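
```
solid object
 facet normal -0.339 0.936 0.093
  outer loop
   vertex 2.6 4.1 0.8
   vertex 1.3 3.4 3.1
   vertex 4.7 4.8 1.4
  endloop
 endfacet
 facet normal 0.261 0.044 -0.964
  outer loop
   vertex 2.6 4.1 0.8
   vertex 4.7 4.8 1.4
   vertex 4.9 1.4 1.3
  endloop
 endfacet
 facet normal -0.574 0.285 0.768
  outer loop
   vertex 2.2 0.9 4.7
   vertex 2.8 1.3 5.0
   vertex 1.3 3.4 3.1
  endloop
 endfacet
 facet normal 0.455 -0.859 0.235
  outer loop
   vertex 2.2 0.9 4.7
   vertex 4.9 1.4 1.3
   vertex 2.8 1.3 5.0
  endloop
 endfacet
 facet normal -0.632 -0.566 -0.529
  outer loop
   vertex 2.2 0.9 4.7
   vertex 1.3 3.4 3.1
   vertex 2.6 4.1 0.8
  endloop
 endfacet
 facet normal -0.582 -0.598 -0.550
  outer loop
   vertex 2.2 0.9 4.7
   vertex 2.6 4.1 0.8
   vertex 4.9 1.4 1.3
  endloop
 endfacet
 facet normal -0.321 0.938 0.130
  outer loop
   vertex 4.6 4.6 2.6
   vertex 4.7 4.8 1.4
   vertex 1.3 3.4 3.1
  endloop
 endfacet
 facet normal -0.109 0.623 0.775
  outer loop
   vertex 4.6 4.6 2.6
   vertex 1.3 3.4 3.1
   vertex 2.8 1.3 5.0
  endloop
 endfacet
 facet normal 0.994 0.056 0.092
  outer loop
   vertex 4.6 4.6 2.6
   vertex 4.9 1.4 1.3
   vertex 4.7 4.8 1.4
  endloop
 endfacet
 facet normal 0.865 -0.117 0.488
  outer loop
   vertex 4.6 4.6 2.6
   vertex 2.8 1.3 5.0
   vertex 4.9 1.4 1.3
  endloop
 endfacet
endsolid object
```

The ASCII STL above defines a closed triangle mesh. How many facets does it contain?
10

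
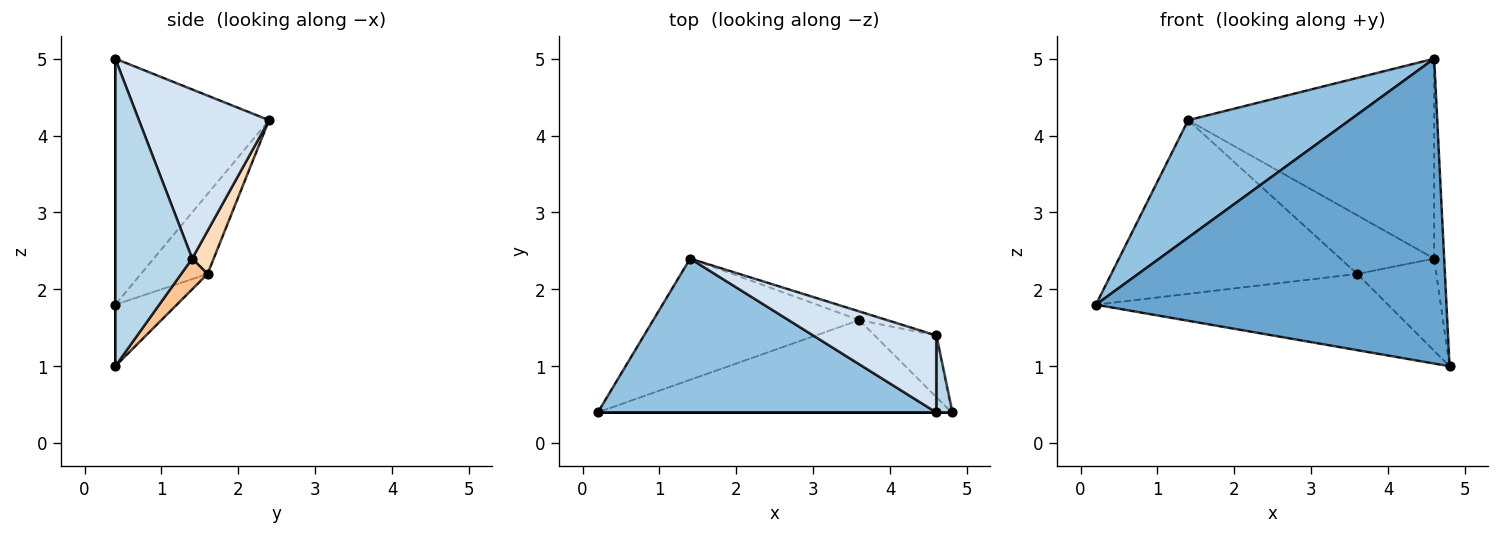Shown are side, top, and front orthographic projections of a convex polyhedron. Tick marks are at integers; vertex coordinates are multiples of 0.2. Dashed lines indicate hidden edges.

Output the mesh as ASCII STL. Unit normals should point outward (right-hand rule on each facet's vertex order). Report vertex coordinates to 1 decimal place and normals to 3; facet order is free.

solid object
 facet normal 0.000 -1.000 0.000
  outer loop
   vertex 4.6 0.4 5.0
   vertex 0.2 0.4 1.8
   vertex 4.8 0.4 1.0
  endloop
 endfacet
 facet normal -0.500 -0.525 0.688
  outer loop
   vertex 4.6 0.4 5.0
   vertex 1.4 2.4 4.2
   vertex 0.2 0.4 1.8
  endloop
 endfacet
 facet normal 0.990 0.129 0.050
  outer loop
   vertex 4.6 1.4 2.4
   vertex 4.6 0.4 5.0
   vertex 4.8 0.4 1.0
  endloop
 endfacet
 facet normal 0.443 0.837 0.322
  outer loop
   vertex 4.6 1.4 2.4
   vertex 1.4 2.4 4.2
   vertex 4.6 0.4 5.0
  endloop
 endfacet
 facet normal -0.133 0.631 -0.764
  outer loop
   vertex 3.6 1.6 2.2
   vertex 4.8 0.4 1.0
   vertex 0.2 0.4 1.8
  endloop
 endfacet
 facet normal -0.217 0.801 -0.559
  outer loop
   vertex 3.6 1.6 2.2
   vertex 0.2 0.4 1.8
   vertex 1.4 2.4 4.2
  endloop
 endfacet
 facet normal 0.267 0.802 -0.535
  outer loop
   vertex 3.6 1.6 2.2
   vertex 4.6 1.4 2.4
   vertex 4.8 0.4 1.0
  endloop
 endfacet
 facet normal 0.221 0.965 -0.142
  outer loop
   vertex 3.6 1.6 2.2
   vertex 1.4 2.4 4.2
   vertex 4.6 1.4 2.4
  endloop
 endfacet
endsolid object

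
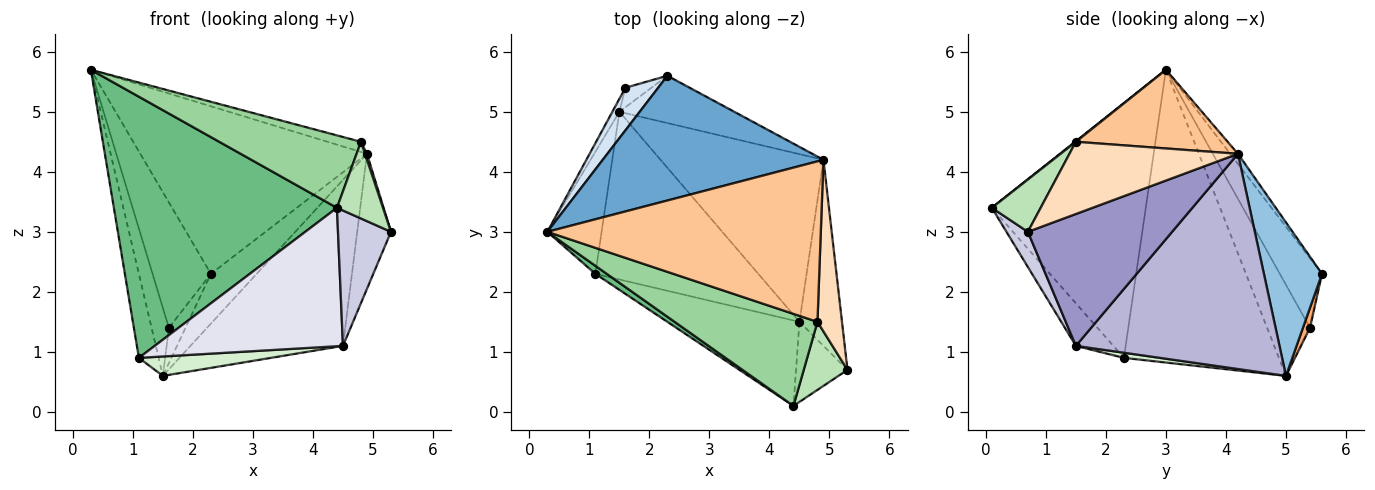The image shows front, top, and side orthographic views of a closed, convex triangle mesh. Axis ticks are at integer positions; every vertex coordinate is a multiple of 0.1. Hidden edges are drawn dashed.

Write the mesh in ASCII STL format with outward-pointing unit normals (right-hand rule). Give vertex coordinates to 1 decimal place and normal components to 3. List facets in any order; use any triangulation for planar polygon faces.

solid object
 facet normal -0.027 0.802 0.597
  outer loop
   vertex 4.9 4.2 4.3
   vertex 2.3 5.6 2.3
   vertex 0.3 3.0 5.7
  endloop
 endfacet
 facet normal 0.677 0.533 -0.507
  outer loop
   vertex 4.9 4.2 4.3
   vertex 1.5 5.0 0.6
   vertex 2.3 5.6 2.3
  endloop
 endfacet
 facet normal -0.976 0.124 -0.181
  outer loop
   vertex 1.1 2.3 0.9
   vertex 0.3 3.0 5.7
   vertex 1.5 5.0 0.6
  endloop
 endfacet
 facet normal -0.565 0.781 0.265
  outer loop
   vertex 1.6 5.4 1.4
   vertex 0.3 3.0 5.7
   vertex 2.3 5.6 2.3
  endloop
 endfacet
 facet normal -0.925 0.374 -0.071
  outer loop
   vertex 1.6 5.4 1.4
   vertex 1.5 5.0 0.6
   vertex 0.3 3.0 5.7
  endloop
 endfacet
 facet normal 0.349 0.820 -0.454
  outer loop
   vertex 1.6 5.4 1.4
   vertex 2.3 5.6 2.3
   vertex 1.5 5.0 0.6
  endloop
 endfacet
 facet normal 0.276 0.061 0.959
  outer loop
   vertex 4.8 1.5 4.5
   vertex 4.9 4.2 4.3
   vertex 0.3 3.0 5.7
  endloop
 endfacet
 facet normal 0.947 -0.011 0.322
  outer loop
   vertex 4.8 1.5 4.5
   vertex 5.3 0.7 3.0
   vertex 4.9 4.2 4.3
  endloop
 endfacet
 facet normal -0.568 -0.823 0.025
  outer loop
   vertex 4.4 0.1 3.4
   vertex 0.3 3.0 5.7
   vertex 1.1 2.3 0.9
  endloop
 endfacet
 facet normal 0.003 -0.618 0.786
  outer loop
   vertex 4.4 0.1 3.4
   vertex 4.8 1.5 4.5
   vertex 0.3 3.0 5.7
  endloop
 endfacet
 facet normal 0.622 -0.586 0.520
  outer loop
   vertex 4.4 0.1 3.4
   vertex 5.3 0.7 3.0
   vertex 4.8 1.5 4.5
  endloop
 endfacet
 facet normal 0.031 -0.115 -0.993
  outer loop
   vertex 4.5 1.5 1.1
   vertex 1.1 2.3 0.9
   vertex 1.5 5.0 0.6
  endloop
 endfacet
 facet normal 0.929 0.217 -0.300
  outer loop
   vertex 4.5 1.5 1.1
   vertex 4.9 4.2 4.3
   vertex 5.3 0.7 3.0
  endloop
 endfacet
 facet normal 0.685 0.513 -0.518
  outer loop
   vertex 4.5 1.5 1.1
   vertex 1.5 5.0 0.6
   vertex 4.9 4.2 4.3
  endloop
 endfacet
 facet normal 0.328 -0.813 -0.481
  outer loop
   vertex 4.5 1.5 1.1
   vertex 5.3 0.7 3.0
   vertex 4.4 0.1 3.4
  endloop
 endfacet
 facet normal -0.167 -0.839 -0.518
  outer loop
   vertex 4.5 1.5 1.1
   vertex 4.4 0.1 3.4
   vertex 1.1 2.3 0.9
  endloop
 endfacet
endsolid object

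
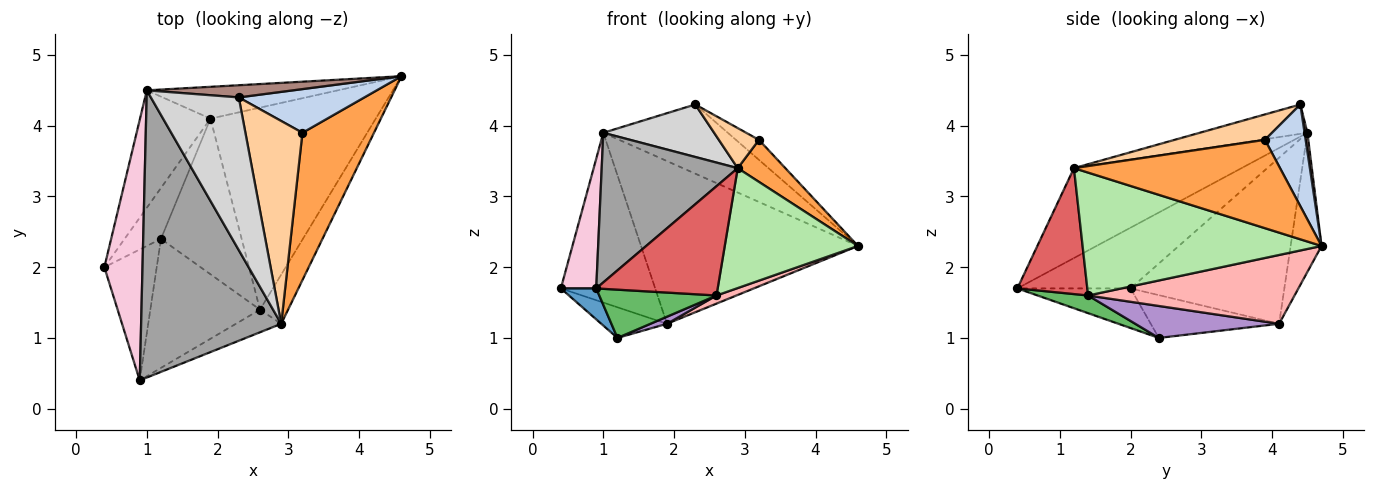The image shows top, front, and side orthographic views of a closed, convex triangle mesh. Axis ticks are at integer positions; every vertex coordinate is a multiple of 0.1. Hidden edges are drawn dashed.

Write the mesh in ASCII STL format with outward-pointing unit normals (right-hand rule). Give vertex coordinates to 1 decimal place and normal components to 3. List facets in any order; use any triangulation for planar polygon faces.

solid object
 facet normal -0.593 -0.185 -0.784
  outer loop
   vertex 1.2 2.4 1.0
   vertex 0.9 0.4 1.7
   vertex 0.4 2.0 1.7
  endloop
 endfacet
 facet normal 0.593 0.335 0.732
  outer loop
   vertex 3.2 3.9 3.8
   vertex 4.6 4.7 2.3
   vertex 2.3 4.4 4.3
  endloop
 endfacet
 facet normal 0.765 -0.177 0.620
  outer loop
   vertex 3.2 3.9 3.8
   vertex 2.9 1.2 3.4
   vertex 4.6 4.7 2.3
  endloop
 endfacet
 facet normal 0.401 -0.178 0.899
  outer loop
   vertex 3.2 3.9 3.8
   vertex 2.3 4.4 4.3
   vertex 2.9 1.2 3.4
  endloop
 endfacet
 facet normal 0.149 -0.347 -0.926
  outer loop
   vertex 2.6 1.4 1.6
   vertex 0.9 0.4 1.7
   vertex 1.2 2.4 1.0
  endloop
 endfacet
 facet normal 0.857 -0.478 -0.196
  outer loop
   vertex 2.6 1.4 1.6
   vertex 4.6 4.7 2.3
   vertex 2.9 1.2 3.4
  endloop
 endfacet
 facet normal 0.491 -0.853 -0.177
  outer loop
   vertex 2.6 1.4 1.6
   vertex 2.9 1.2 3.4
   vertex 0.9 0.4 1.7
  endloop
 endfacet
 facet normal 0.384 -0.037 -0.923
  outer loop
   vertex 1.9 4.1 1.2
   vertex 4.6 4.7 2.3
   vertex 2.6 1.4 1.6
  endloop
 endfacet
 facet normal 0.368 -0.042 -0.929
  outer loop
   vertex 1.9 4.1 1.2
   vertex 2.6 1.4 1.6
   vertex 1.2 2.4 1.0
  endloop
 endfacet
 facet normal -0.710 0.363 -0.604
  outer loop
   vertex 1.9 4.1 1.2
   vertex 1.2 2.4 1.0
   vertex 0.4 2.0 1.7
  endloop
 endfacet
 facet normal 0.022 0.985 0.173
  outer loop
   vertex 1.0 4.5 3.9
   vertex 2.3 4.4 4.3
   vertex 4.6 4.7 2.3
  endloop
 endfacet
 facet normal -0.139 0.972 -0.190
  outer loop
   vertex 1.0 4.5 3.9
   vertex 4.6 4.7 2.3
   vertex 1.9 4.1 1.2
  endloop
 endfacet
 facet normal -0.802 0.492 -0.340
  outer loop
   vertex 1.0 4.5 3.9
   vertex 1.9 4.1 1.2
   vertex 0.4 2.0 1.7
  endloop
 endfacet
 facet normal -0.819 -0.256 0.514
  outer loop
   vertex 1.0 4.5 3.9
   vertex 0.4 2.0 1.7
   vertex 0.9 0.4 1.7
  endloop
 endfacet
 facet normal -0.495 -0.402 0.771
  outer loop
   vertex 1.0 4.5 3.9
   vertex 0.9 0.4 1.7
   vertex 2.9 1.2 3.4
  endloop
 endfacet
 facet normal -0.301 -0.310 0.902
  outer loop
   vertex 1.0 4.5 3.9
   vertex 2.9 1.2 3.4
   vertex 2.3 4.4 4.3
  endloop
 endfacet
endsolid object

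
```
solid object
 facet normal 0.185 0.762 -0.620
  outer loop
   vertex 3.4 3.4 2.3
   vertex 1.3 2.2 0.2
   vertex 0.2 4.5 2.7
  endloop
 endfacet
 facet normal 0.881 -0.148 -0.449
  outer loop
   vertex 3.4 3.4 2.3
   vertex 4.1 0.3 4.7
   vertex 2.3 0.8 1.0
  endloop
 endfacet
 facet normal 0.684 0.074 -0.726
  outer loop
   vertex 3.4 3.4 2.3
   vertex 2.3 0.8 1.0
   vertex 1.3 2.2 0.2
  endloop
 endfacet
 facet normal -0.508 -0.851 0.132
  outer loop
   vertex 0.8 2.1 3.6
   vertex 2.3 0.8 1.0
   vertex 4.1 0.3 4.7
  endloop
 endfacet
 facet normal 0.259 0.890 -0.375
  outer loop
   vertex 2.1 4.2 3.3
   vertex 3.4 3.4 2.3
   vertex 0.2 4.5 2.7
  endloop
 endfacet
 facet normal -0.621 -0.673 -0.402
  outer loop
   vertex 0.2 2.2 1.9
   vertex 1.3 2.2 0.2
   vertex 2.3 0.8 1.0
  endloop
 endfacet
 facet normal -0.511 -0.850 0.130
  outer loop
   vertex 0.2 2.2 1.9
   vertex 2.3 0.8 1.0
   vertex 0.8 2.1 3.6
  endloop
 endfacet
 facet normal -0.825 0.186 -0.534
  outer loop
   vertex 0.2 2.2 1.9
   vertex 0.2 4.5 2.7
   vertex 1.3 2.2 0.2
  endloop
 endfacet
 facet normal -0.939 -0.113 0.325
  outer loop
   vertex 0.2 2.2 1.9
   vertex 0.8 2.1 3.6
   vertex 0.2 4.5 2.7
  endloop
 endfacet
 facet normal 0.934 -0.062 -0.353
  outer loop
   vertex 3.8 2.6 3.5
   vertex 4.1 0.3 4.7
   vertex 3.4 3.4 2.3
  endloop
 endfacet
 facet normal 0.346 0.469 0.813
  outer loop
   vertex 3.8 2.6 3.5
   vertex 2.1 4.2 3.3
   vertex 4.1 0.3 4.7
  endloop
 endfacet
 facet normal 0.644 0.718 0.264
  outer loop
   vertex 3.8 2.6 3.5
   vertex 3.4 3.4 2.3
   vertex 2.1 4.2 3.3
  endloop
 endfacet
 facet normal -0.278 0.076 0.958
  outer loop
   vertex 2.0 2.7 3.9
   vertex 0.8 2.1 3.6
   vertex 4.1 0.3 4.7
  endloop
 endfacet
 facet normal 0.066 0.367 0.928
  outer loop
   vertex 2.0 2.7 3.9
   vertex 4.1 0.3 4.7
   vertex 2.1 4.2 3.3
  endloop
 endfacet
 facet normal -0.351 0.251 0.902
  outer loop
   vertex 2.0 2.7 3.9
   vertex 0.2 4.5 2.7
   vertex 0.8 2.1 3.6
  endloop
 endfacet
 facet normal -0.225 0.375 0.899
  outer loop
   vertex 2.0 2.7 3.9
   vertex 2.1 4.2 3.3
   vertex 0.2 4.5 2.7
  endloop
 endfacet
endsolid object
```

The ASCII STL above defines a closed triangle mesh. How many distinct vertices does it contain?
10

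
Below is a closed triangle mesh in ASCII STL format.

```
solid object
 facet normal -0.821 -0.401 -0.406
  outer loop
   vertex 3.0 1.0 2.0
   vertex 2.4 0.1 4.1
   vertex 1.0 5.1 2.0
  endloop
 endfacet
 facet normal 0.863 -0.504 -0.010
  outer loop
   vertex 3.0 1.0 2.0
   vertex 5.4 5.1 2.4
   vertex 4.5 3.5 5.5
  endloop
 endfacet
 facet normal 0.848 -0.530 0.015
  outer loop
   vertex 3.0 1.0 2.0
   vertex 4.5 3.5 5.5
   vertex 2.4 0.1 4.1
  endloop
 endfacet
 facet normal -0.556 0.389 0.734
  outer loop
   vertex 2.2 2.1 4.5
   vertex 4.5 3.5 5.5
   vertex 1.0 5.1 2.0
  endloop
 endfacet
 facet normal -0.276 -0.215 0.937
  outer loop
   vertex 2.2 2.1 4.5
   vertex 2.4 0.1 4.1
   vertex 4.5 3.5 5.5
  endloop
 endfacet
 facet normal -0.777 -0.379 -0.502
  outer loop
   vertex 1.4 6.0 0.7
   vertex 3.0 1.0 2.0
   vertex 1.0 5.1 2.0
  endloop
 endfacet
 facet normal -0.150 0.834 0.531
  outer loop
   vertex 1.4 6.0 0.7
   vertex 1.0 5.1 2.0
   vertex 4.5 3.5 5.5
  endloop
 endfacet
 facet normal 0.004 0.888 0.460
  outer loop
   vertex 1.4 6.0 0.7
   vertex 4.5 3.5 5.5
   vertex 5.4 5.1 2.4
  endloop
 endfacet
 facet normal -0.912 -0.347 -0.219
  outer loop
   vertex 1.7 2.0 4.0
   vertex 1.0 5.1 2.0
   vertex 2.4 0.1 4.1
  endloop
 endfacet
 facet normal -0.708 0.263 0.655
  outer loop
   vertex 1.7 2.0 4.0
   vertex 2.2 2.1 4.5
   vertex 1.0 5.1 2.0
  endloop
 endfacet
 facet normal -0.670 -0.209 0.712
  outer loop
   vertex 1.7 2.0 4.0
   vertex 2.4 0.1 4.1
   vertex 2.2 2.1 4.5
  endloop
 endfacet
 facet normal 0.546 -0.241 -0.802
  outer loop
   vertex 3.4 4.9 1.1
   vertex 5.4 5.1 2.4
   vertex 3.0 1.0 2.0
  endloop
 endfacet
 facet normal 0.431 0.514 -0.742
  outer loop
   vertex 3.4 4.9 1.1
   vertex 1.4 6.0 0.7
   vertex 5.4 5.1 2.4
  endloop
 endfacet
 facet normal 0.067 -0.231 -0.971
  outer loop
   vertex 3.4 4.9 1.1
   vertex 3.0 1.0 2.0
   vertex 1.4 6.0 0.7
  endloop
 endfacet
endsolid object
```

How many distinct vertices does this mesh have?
9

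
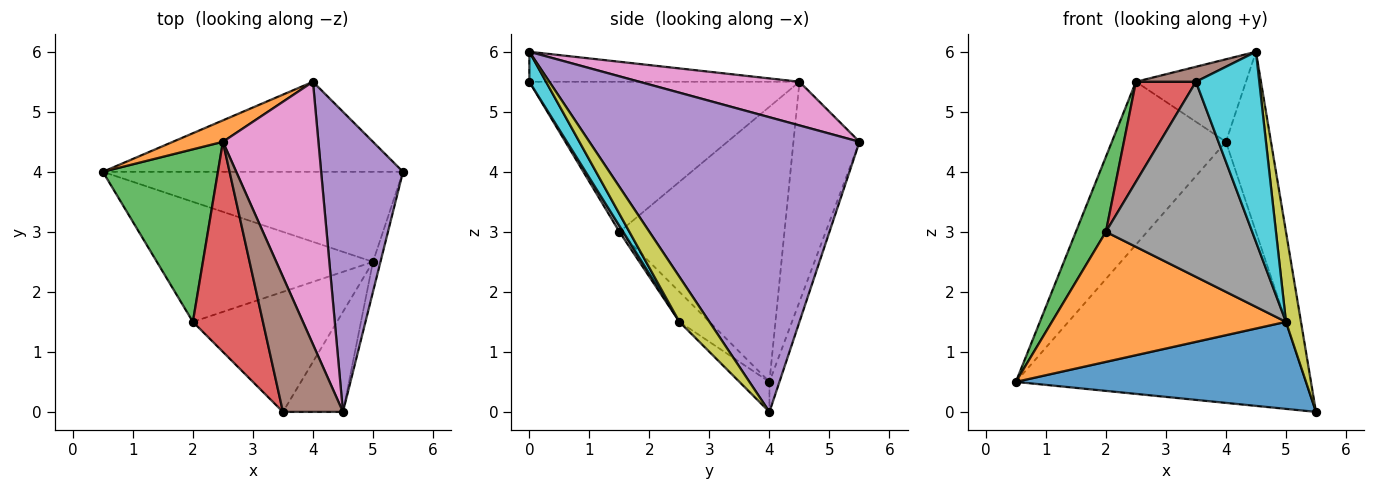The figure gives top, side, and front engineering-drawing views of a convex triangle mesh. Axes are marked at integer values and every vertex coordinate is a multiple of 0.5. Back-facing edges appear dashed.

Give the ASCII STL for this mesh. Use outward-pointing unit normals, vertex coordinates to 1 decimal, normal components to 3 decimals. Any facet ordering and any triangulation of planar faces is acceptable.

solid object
 facet normal -0.033 0.945 -0.326
  outer loop
   vertex 4.0 5.5 4.5
   vertex 5.5 4.0 0.0
   vertex 0.5 4.0 0.5
  endloop
 endfacet
 facet normal -0.498 0.860 0.113
  outer loop
   vertex 2.5 4.5 5.5
   vertex 4.0 5.5 4.5
   vertex 0.5 4.0 0.5
  endloop
 endfacet
 facet normal -0.910 -0.165 0.380
  outer loop
   vertex 2.0 1.5 3.0
   vertex 2.5 4.5 5.5
   vertex 0.5 4.0 0.5
  endloop
 endfacet
 facet normal -0.888 -0.197 0.415
  outer loop
   vertex 2.0 1.5 3.0
   vertex 3.5 0.0 5.5
   vertex 2.5 4.5 5.5
  endloop
 endfacet
 facet normal 0.951 0.159 0.264
  outer loop
   vertex 4.5 0.0 6.0
   vertex 5.5 4.0 0.0
   vertex 4.0 5.5 4.5
  endloop
 endfacet
 facet normal -0.445 -0.099 0.890
  outer loop
   vertex 4.5 0.0 6.0
   vertex 2.5 4.5 5.5
   vertex 3.5 0.0 5.5
  endloop
 endfacet
 facet normal 0.400 0.275 0.874
  outer loop
   vertex 4.5 0.0 6.0
   vertex 4.0 5.5 4.5
   vertex 2.5 4.5 5.5
  endloop
 endfacet
 facet normal 0.022 -0.851 -0.524
  outer loop
   vertex 5.0 2.5 1.5
   vertex 3.5 0.0 5.5
   vertex 2.0 1.5 3.0
  endloop
 endfacet
 facet normal 0.885 -0.442 -0.147
  outer loop
   vertex 5.0 2.5 1.5
   vertex 5.5 4.0 0.0
   vertex 4.5 0.0 6.0
  endloop
 endfacet
 facet normal 0.227 -0.862 -0.454
  outer loop
   vertex 5.0 2.5 1.5
   vertex 4.5 0.0 6.0
   vertex 3.5 0.0 5.5
  endloop
 endfacet
 facet normal -0.072 -0.693 -0.717
  outer loop
   vertex 5.0 2.5 1.5
   vertex 0.5 4.0 0.5
   vertex 5.5 4.0 0.0
  endloop
 endfacet
 facet normal -0.094 -0.732 -0.675
  outer loop
   vertex 5.0 2.5 1.5
   vertex 2.0 1.5 3.0
   vertex 0.5 4.0 0.5
  endloop
 endfacet
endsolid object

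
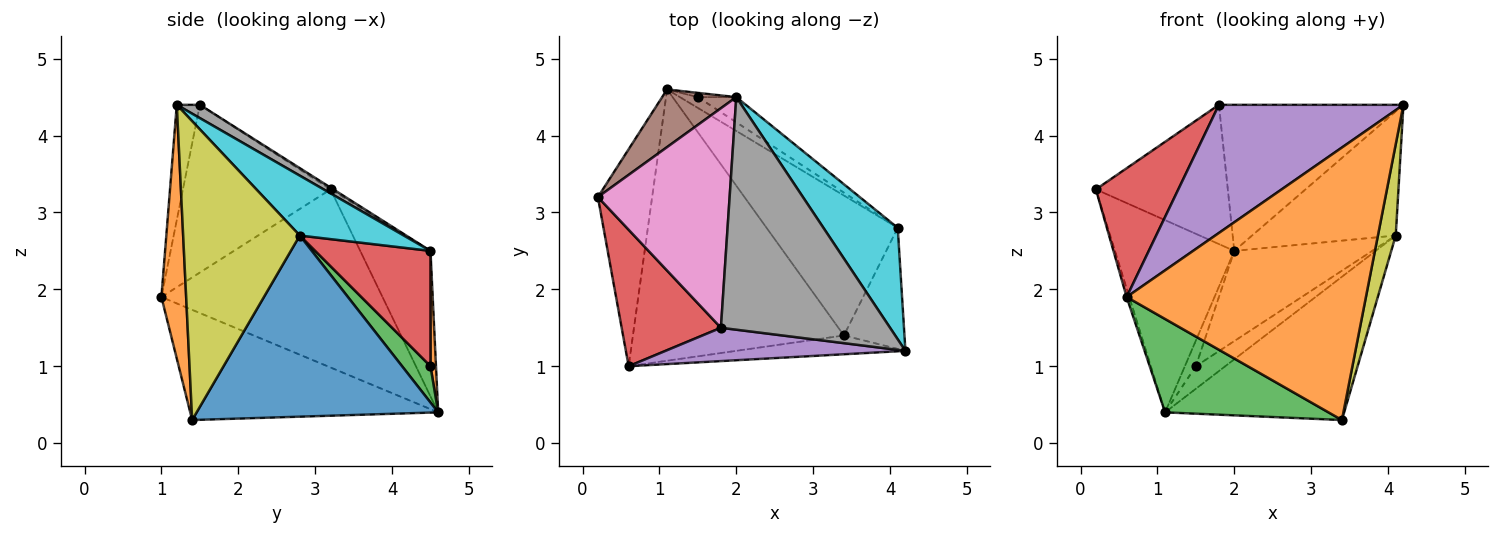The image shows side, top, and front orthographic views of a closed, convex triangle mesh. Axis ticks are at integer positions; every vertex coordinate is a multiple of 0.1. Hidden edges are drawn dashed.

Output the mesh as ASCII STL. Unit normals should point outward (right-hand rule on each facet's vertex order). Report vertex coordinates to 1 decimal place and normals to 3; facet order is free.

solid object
 facet normal -0.957 0.011 -0.291
  outer loop
   vertex 1.1 4.6 0.4
   vertex 0.6 1.0 1.9
   vertex 0.2 3.2 3.3
  endloop
 endfacet
 facet normal 0.103 -0.992 -0.068
  outer loop
   vertex 3.4 1.4 0.3
   vertex 4.2 1.2 4.4
   vertex 0.6 1.0 1.9
  endloop
 endfacet
 facet normal -0.443 -0.292 -0.848
  outer loop
   vertex 3.4 1.4 0.3
   vertex 0.6 1.0 1.9
   vertex 1.1 4.6 0.4
  endloop
 endfacet
 facet normal -0.776 -0.433 0.459
  outer loop
   vertex 1.8 1.5 4.4
   vertex 0.2 3.2 3.3
   vertex 0.6 1.0 1.9
  endloop
 endfacet
 facet normal -0.120 -0.961 0.250
  outer loop
   vertex 1.8 1.5 4.4
   vertex 0.6 1.0 1.9
   vertex 4.2 1.2 4.4
  endloop
 endfacet
 facet normal -0.491 0.834 0.250
  outer loop
   vertex 2.0 4.5 2.5
   vertex 1.1 4.6 0.4
   vertex 0.2 3.2 3.3
  endloop
 endfacet
 facet normal -0.011 0.536 0.844
  outer loop
   vertex 2.0 4.5 2.5
   vertex 0.2 3.2 3.3
   vertex 1.8 1.5 4.4
  endloop
 endfacet
 facet normal 0.066 0.531 0.845
  outer loop
   vertex 2.0 4.5 2.5
   vertex 1.8 1.5 4.4
   vertex 4.2 1.2 4.4
  endloop
 endfacet
 facet normal 0.969 -0.148 -0.196
  outer loop
   vertex 4.1 2.8 2.7
   vertex 4.2 1.2 4.4
   vertex 3.4 1.4 0.3
  endloop
 endfacet
 facet normal 0.474 0.655 0.588
  outer loop
   vertex 4.1 2.8 2.7
   vertex 2.0 4.5 2.5
   vertex 4.2 1.2 4.4
  endloop
 endfacet
 facet normal 0.694 0.515 -0.503
  outer loop
   vertex 4.1 2.8 2.7
   vertex 3.4 1.4 0.3
   vertex 1.1 4.6 0.4
  endloop
 endfacet
 facet normal 0.442 0.885 -0.147
  outer loop
   vertex 1.5 4.5 1.0
   vertex 1.1 4.6 0.4
   vertex 2.0 4.5 2.5
  endloop
 endfacet
 facet normal 0.657 0.680 -0.325
  outer loop
   vertex 1.5 4.5 1.0
   vertex 4.1 2.8 2.7
   vertex 1.1 4.6 0.4
  endloop
 endfacet
 facet normal 0.627 0.750 -0.209
  outer loop
   vertex 1.5 4.5 1.0
   vertex 2.0 4.5 2.5
   vertex 4.1 2.8 2.7
  endloop
 endfacet
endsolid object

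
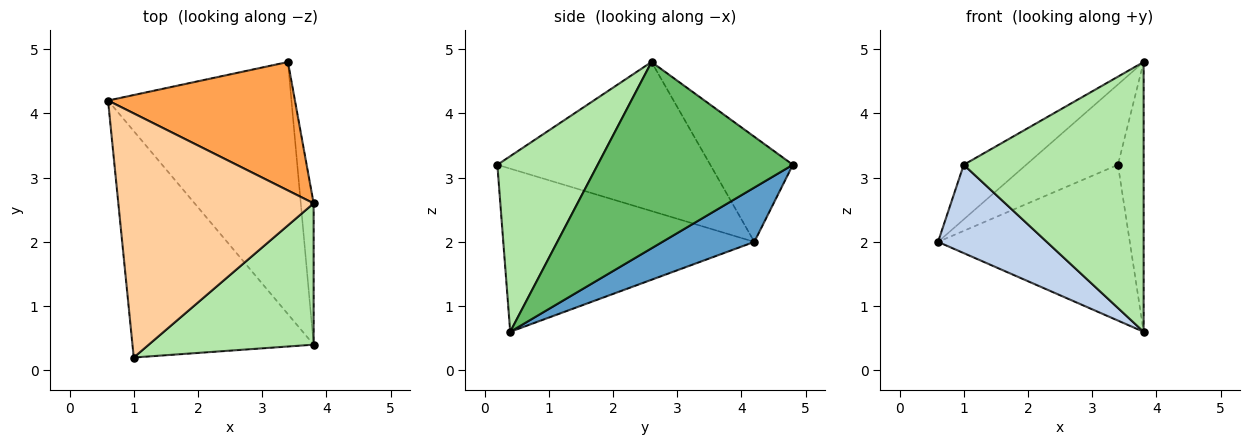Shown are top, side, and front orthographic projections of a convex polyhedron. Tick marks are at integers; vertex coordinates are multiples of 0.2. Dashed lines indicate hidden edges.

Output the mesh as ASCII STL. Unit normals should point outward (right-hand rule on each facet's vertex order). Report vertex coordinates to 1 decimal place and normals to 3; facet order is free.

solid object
 facet normal 0.244 0.510 -0.825
  outer loop
   vertex 3.4 4.8 3.2
   vertex 3.8 0.4 0.6
   vertex 0.6 4.2 2.0
  endloop
 endfacet
 facet normal -0.643 -0.278 -0.714
  outer loop
   vertex 1.0 0.2 3.2
   vertex 0.6 4.2 2.0
   vertex 3.8 0.4 0.6
  endloop
 endfacet
 facet normal -0.431 0.478 0.765
  outer loop
   vertex 3.8 2.6 4.8
   vertex 3.4 4.8 3.2
   vertex 0.6 4.2 2.0
  endloop
 endfacet
 facet normal -0.597 0.175 0.783
  outer loop
   vertex 3.8 2.6 4.8
   vertex 0.6 4.2 2.0
   vertex 1.0 0.2 3.2
  endloop
 endfacet
 facet normal 0.989 0.130 -0.068
  outer loop
   vertex 3.8 2.6 4.8
   vertex 3.8 0.4 0.6
   vertex 3.4 4.8 3.2
  endloop
 endfacet
 facet normal 0.443 -0.794 0.416
  outer loop
   vertex 3.8 2.6 4.8
   vertex 1.0 0.2 3.2
   vertex 3.8 0.4 0.6
  endloop
 endfacet
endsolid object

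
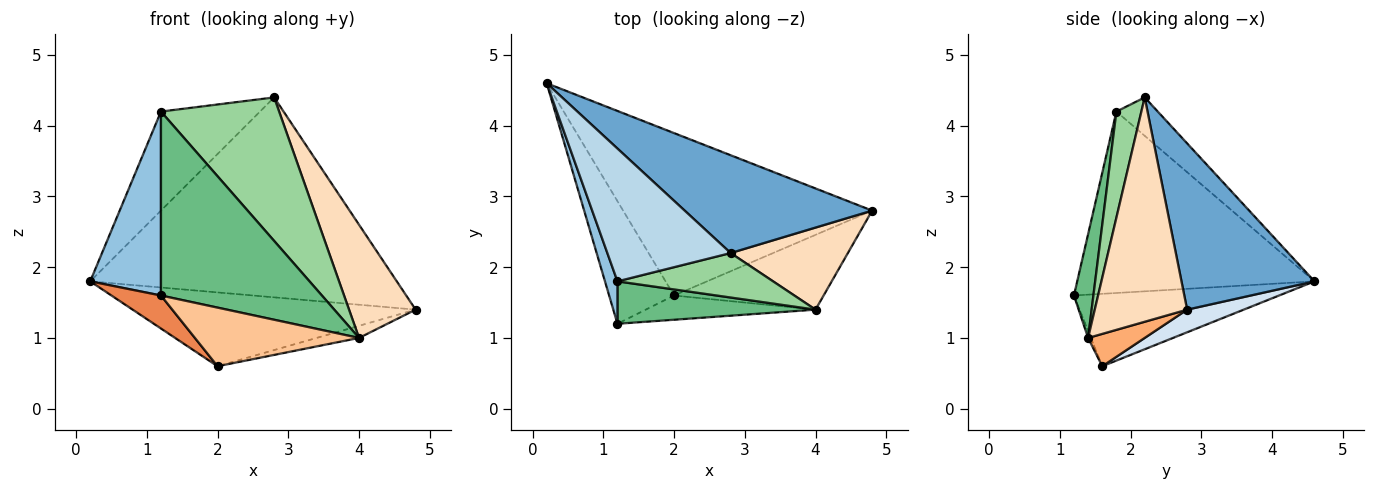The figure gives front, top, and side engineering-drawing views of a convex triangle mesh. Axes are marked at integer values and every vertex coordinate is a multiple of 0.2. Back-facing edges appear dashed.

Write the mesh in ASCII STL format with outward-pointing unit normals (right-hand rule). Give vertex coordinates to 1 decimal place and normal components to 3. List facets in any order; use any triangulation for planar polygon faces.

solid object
 facet normal 0.363 0.837 0.409
  outer loop
   vertex 2.8 2.2 4.4
   vertex 4.8 2.8 1.4
   vertex 0.2 4.6 1.8
  endloop
 endfacet
 facet normal -0.956 -0.285 0.066
  outer loop
   vertex 1.2 1.8 4.2
   vertex 0.2 4.6 1.8
   vertex 1.2 1.2 1.6
  endloop
 endfacet
 facet normal -0.242 0.580 0.778
  outer loop
   vertex 1.2 1.8 4.2
   vertex 2.8 2.2 4.4
   vertex 0.2 4.6 1.8
  endloop
 endfacet
 facet normal 0.082 0.412 -0.907
  outer loop
   vertex 2.0 1.6 0.6
   vertex 0.2 4.6 1.8
   vertex 4.8 2.8 1.4
  endloop
 endfacet
 facet normal -0.733 -0.177 -0.657
  outer loop
   vertex 2.0 1.6 0.6
   vertex 1.2 1.2 1.6
   vertex 0.2 4.6 1.8
  endloop
 endfacet
 facet normal 0.209 0.157 -0.965
  outer loop
   vertex 4.0 1.4 1.0
   vertex 2.0 1.6 0.6
   vertex 4.8 2.8 1.4
  endloop
 endfacet
 facet normal -0.016 -0.924 -0.382
  outer loop
   vertex 4.0 1.4 1.0
   vertex 1.2 1.2 1.6
   vertex 2.0 1.6 0.6
  endloop
 endfacet
 facet normal 0.747 -0.538 0.390
  outer loop
   vertex 4.0 1.4 1.0
   vertex 4.8 2.8 1.4
   vertex 2.8 2.2 4.4
  endloop
 endfacet
 facet normal 0.117 -0.968 0.223
  outer loop
   vertex 4.0 1.4 1.0
   vertex 1.2 1.8 4.2
   vertex 1.2 1.2 1.6
  endloop
 endfacet
 facet normal 0.198 -0.936 0.290
  outer loop
   vertex 4.0 1.4 1.0
   vertex 2.8 2.2 4.4
   vertex 1.2 1.8 4.2
  endloop
 endfacet
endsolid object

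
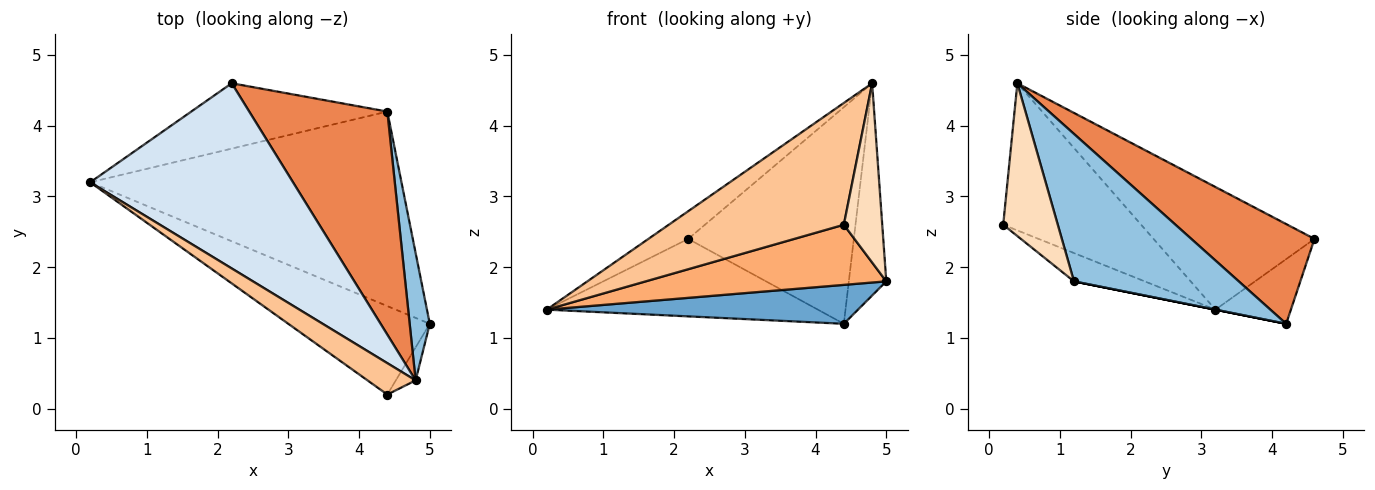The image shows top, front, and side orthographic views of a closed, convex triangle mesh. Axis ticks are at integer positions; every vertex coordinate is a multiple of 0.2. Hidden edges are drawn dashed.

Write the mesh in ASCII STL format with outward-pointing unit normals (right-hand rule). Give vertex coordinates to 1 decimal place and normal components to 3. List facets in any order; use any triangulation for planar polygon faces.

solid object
 facet normal 0.000 -0.196 -0.981
  outer loop
   vertex 4.4 4.2 1.2
   vertex 5.0 1.2 1.8
   vertex 0.2 3.2 1.4
  endloop
 endfacet
 facet normal 0.967 0.220 0.132
  outer loop
   vertex 4.8 0.4 4.6
   vertex 5.0 1.2 1.8
   vertex 4.4 4.2 1.2
  endloop
 endfacet
 facet normal -0.208 0.748 -0.631
  outer loop
   vertex 2.2 4.6 2.4
   vertex 4.4 4.2 1.2
   vertex 0.2 3.2 1.4
  endloop
 endfacet
 facet normal -0.513 0.127 0.849
  outer loop
   vertex 2.2 4.6 2.4
   vertex 0.2 3.2 1.4
   vertex 4.8 0.4 4.6
  endloop
 endfacet
 facet normal 0.460 0.618 0.637
  outer loop
   vertex 2.2 4.6 2.4
   vertex 4.8 0.4 4.6
   vertex 4.4 4.2 1.2
  endloop
 endfacet
 facet normal -0.163 -0.555 -0.816
  outer loop
   vertex 4.4 0.2 2.6
   vertex 0.2 3.2 1.4
   vertex 5.0 1.2 1.8
  endloop
 endfacet
 facet normal -0.607 -0.770 0.198
  outer loop
   vertex 4.4 0.2 2.6
   vertex 4.8 0.4 4.6
   vertex 0.2 3.2 1.4
  endloop
 endfacet
 facet normal 0.813 -0.572 -0.105
  outer loop
   vertex 4.4 0.2 2.6
   vertex 5.0 1.2 1.8
   vertex 4.8 0.4 4.6
  endloop
 endfacet
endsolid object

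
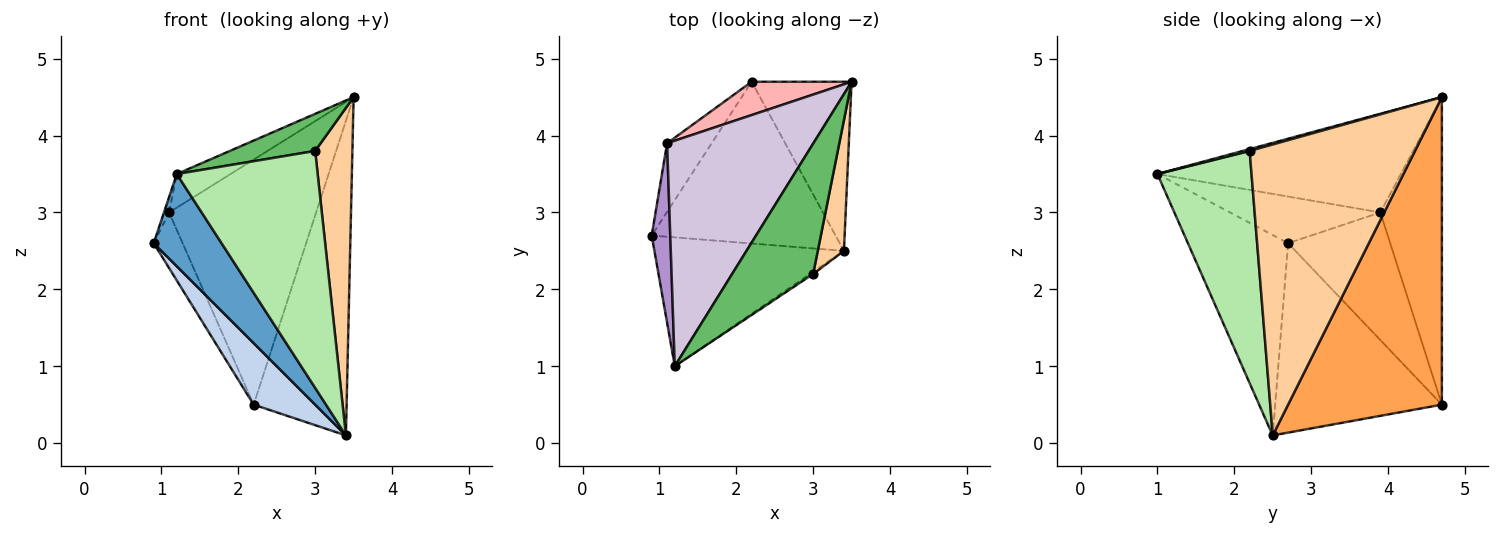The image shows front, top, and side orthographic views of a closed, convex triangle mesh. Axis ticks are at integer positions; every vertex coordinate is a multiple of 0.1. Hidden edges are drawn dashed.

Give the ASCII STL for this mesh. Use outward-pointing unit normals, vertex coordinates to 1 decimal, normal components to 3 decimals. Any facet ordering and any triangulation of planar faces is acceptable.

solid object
 facet normal -0.652 -0.441 -0.617
  outer loop
   vertex 1.2 1.0 3.5
   vertex 0.9 2.7 2.6
   vertex 3.4 2.5 0.1
  endloop
 endfacet
 facet normal -0.694 -0.256 -0.673
  outer loop
   vertex 2.2 4.7 0.5
   vertex 3.4 2.5 0.1
   vertex 0.9 2.7 2.6
  endloop
 endfacet
 facet normal 0.824 0.498 -0.268
  outer loop
   vertex 2.2 4.7 0.5
   vertex 3.5 4.7 4.5
   vertex 3.4 2.5 0.1
  endloop
 endfacet
 facet normal 0.972 -0.219 0.087
  outer loop
   vertex 3.0 2.2 3.8
   vertex 3.4 2.5 0.1
   vertex 3.5 4.7 4.5
  endloop
 endfacet
 facet normal 0.022 -0.274 0.962
  outer loop
   vertex 3.0 2.2 3.8
   vertex 3.5 4.7 4.5
   vertex 1.2 1.0 3.5
  endloop
 endfacet
 facet normal 0.556 -0.831 -0.007
  outer loop
   vertex 3.0 2.2 3.8
   vertex 1.2 1.0 3.5
   vertex 3.4 2.5 0.1
  endloop
 endfacet
 facet normal -0.912 0.258 -0.319
  outer loop
   vertex 1.1 3.9 3.0
   vertex 2.2 4.7 0.5
   vertex 0.9 2.7 2.6
  endloop
 endfacet
 facet normal -0.383 0.915 0.124
  outer loop
   vertex 1.1 3.9 3.0
   vertex 3.5 4.7 4.5
   vertex 2.2 4.7 0.5
  endloop
 endfacet
 facet normal -0.929 0.032 0.369
  outer loop
   vertex 1.1 3.9 3.0
   vertex 0.9 2.7 2.6
   vertex 1.2 1.0 3.5
  endloop
 endfacet
 facet normal -0.555 0.123 0.823
  outer loop
   vertex 1.1 3.9 3.0
   vertex 1.2 1.0 3.5
   vertex 3.5 4.7 4.5
  endloop
 endfacet
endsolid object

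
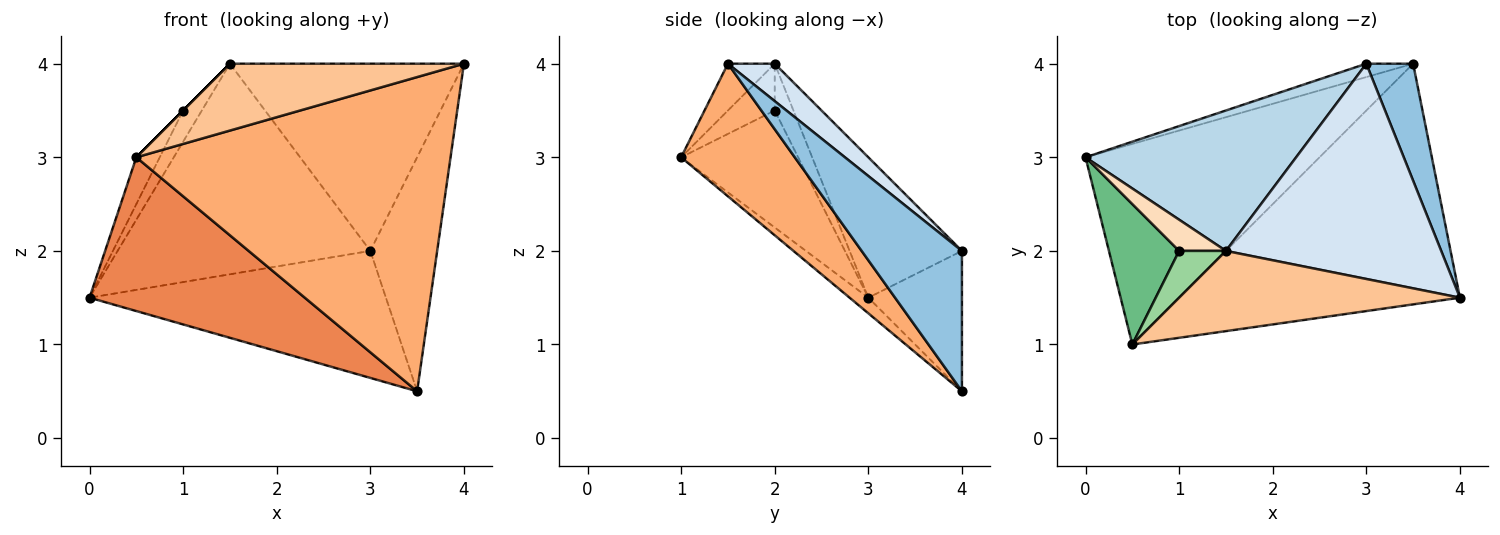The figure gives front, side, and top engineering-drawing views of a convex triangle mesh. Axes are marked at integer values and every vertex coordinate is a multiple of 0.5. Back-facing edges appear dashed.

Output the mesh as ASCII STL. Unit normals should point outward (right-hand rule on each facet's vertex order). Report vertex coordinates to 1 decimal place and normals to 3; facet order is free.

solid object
 facet normal -0.300 0.949 -0.100
  outer loop
   vertex 3.0 4.0 2.0
   vertex 3.5 4.0 0.5
   vertex 0.0 3.0 1.5
  endloop
 endfacet
 facet normal 0.802 0.535 0.267
  outer loop
   vertex 3.0 4.0 2.0
   vertex 4.0 1.5 4.0
   vertex 3.5 4.0 0.5
  endloop
 endfacet
 facet normal -0.347 0.780 0.520
  outer loop
   vertex 1.5 2.0 4.0
   vertex 3.0 4.0 2.0
   vertex 0.0 3.0 1.5
  endloop
 endfacet
 facet normal 0.130 0.651 0.748
  outer loop
   vertex 1.5 2.0 4.0
   vertex 4.0 1.5 4.0
   vertex 3.0 4.0 2.0
  endloop
 endfacet
 facet normal -0.053 -0.608 -0.792
  outer loop
   vertex 0.5 1.0 3.0
   vertex 0.0 3.0 1.5
   vertex 3.5 4.0 0.5
  endloop
 endfacet
 facet normal 0.276 -0.763 -0.584
  outer loop
   vertex 0.5 1.0 3.0
   vertex 3.5 4.0 0.5
   vertex 4.0 1.5 4.0
  endloop
 endfacet
 facet normal -0.127 -0.635 0.762
  outer loop
   vertex 0.5 1.0 3.0
   vertex 4.0 1.5 4.0
   vertex 1.5 2.0 4.0
  endloop
 endfacet
 facet normal -0.577 0.577 0.577
  outer loop
   vertex 1.0 2.0 3.5
   vertex 1.5 2.0 4.0
   vertex 0.0 3.0 1.5
  endloop
 endfacet
 facet normal -0.845 0.169 0.507
  outer loop
   vertex 1.0 2.0 3.5
   vertex 0.0 3.0 1.5
   vertex 0.5 1.0 3.0
  endloop
 endfacet
 facet normal -0.707 0.000 0.707
  outer loop
   vertex 1.0 2.0 3.5
   vertex 0.5 1.0 3.0
   vertex 1.5 2.0 4.0
  endloop
 endfacet
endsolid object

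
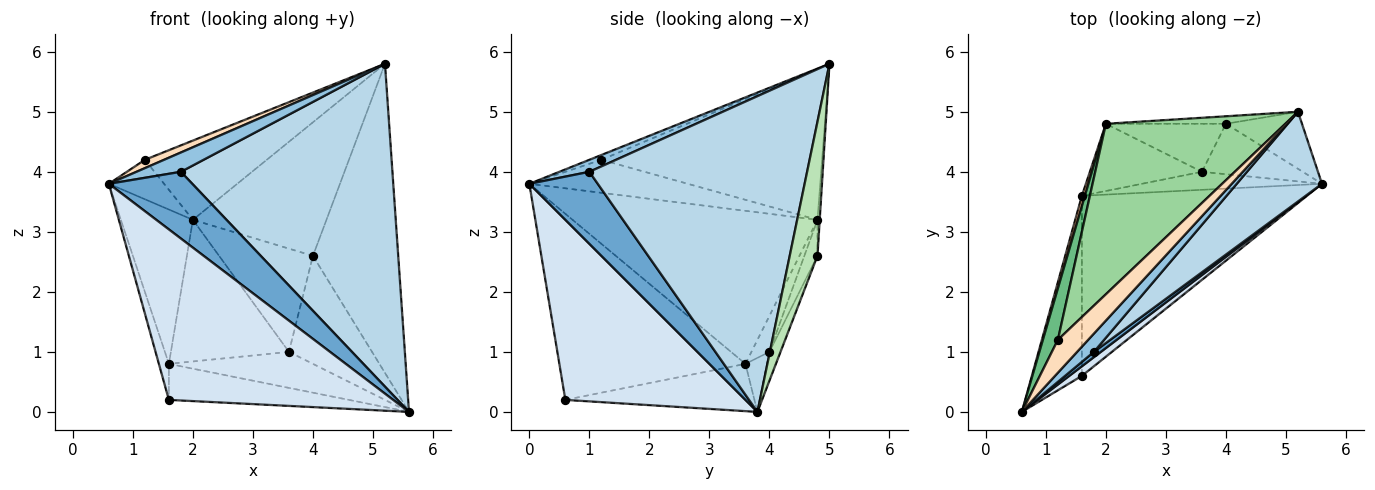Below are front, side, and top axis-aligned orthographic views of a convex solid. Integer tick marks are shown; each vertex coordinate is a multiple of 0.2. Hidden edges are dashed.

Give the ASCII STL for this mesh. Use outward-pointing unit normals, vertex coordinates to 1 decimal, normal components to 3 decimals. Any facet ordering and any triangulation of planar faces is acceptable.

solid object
 facet normal 0.633 -0.772 0.061
  outer loop
   vertex 1.8 1.0 4.0
   vertex 0.6 0.0 3.8
   vertex 5.6 3.8 0.0
  endloop
 endfacet
 facet normal 0.441 -0.652 0.617
  outer loop
   vertex 1.8 1.0 4.0
   vertex 5.2 5.0 5.8
   vertex 0.6 0.0 3.8
  endloop
 endfacet
 facet normal 0.704 -0.684 0.190
  outer loop
   vertex 1.8 1.0 4.0
   vertex 5.6 3.8 0.0
   vertex 5.2 5.0 5.8
  endloop
 endfacet
 facet normal 0.625 -0.779 0.044
  outer loop
   vertex 1.6 0.6 0.2
   vertex 5.6 3.8 0.0
   vertex 0.6 0.0 3.8
  endloop
 endfacet
 facet normal -0.964 0.052 -0.259
  outer loop
   vertex 1.6 0.6 0.2
   vertex 0.6 0.0 3.8
   vertex 1.6 3.6 0.8
  endloop
 endfacet
 facet normal -0.202 0.192 -0.960
  outer loop
   vertex 1.6 0.6 0.2
   vertex 1.6 3.6 0.8
   vertex 5.6 3.8 0.0
  endloop
 endfacet
 facet normal -0.959 0.282 0.019
  outer loop
   vertex 2.0 4.8 3.2
   vertex 1.6 3.6 0.8
   vertex 0.6 0.0 3.8
  endloop
 endfacet
 facet normal -0.152 -0.243 0.958
  outer loop
   vertex 1.2 1.2 4.2
   vertex 0.6 0.0 3.8
   vertex 5.2 5.0 5.8
  endloop
 endfacet
 facet normal -0.868 0.302 0.394
  outer loop
   vertex 1.2 1.2 4.2
   vertex 2.0 4.8 3.2
   vertex 0.6 0.0 3.8
  endloop
 endfacet
 facet normal -0.607 0.335 0.721
  outer loop
   vertex 1.2 1.2 4.2
   vertex 5.2 5.0 5.8
   vertex 2.0 4.8 3.2
  endloop
 endfacet
 facet normal 0.305 0.937 -0.173
  outer loop
   vertex 4.0 4.8 2.6
   vertex 5.2 5.0 5.8
   vertex 5.6 3.8 0.0
  endloop
 endfacet
 facet normal -0.017 0.998 -0.056
  outer loop
   vertex 4.0 4.8 2.6
   vertex 2.0 4.8 3.2
   vertex 5.2 5.0 5.8
  endloop
 endfacet
 facet normal -0.133 0.886 -0.443
  outer loop
   vertex 3.6 4.0 1.0
   vertex 5.6 3.8 0.0
   vertex 1.6 3.6 0.8
  endloop
 endfacet
 facet normal -0.137 0.895 -0.425
  outer loop
   vertex 3.6 4.0 1.0
   vertex 1.6 3.6 0.8
   vertex 2.0 4.8 3.2
  endloop
 endfacet
 facet normal -0.120 0.900 -0.420
  outer loop
   vertex 3.6 4.0 1.0
   vertex 4.0 4.8 2.6
   vertex 5.6 3.8 0.0
  endloop
 endfacet
 facet normal -0.126 0.900 -0.418
  outer loop
   vertex 3.6 4.0 1.0
   vertex 2.0 4.8 3.2
   vertex 4.0 4.8 2.6
  endloop
 endfacet
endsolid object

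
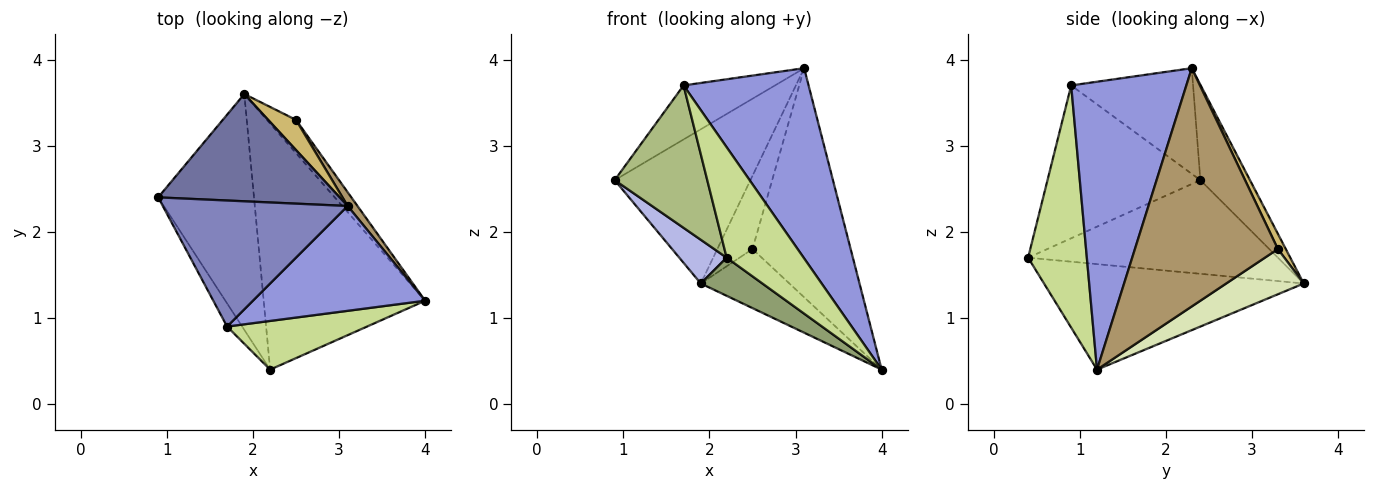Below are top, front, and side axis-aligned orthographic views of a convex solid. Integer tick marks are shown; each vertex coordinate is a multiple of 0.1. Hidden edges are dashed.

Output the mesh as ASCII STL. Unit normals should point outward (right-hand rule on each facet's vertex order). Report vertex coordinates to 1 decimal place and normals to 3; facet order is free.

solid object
 facet normal -0.287 0.786 0.547
  outer loop
   vertex 3.1 2.3 3.9
   vertex 1.9 3.6 1.4
   vertex 0.9 2.4 2.6
  endloop
 endfacet
 facet normal -0.465 0.349 0.814
  outer loop
   vertex 1.7 0.9 3.7
   vertex 3.1 2.3 3.9
   vertex 0.9 2.4 2.6
  endloop
 endfacet
 facet normal 0.628 -0.682 0.376
  outer loop
   vertex 1.7 0.9 3.7
   vertex 4.0 1.2 0.4
   vertex 3.1 2.3 3.9
  endloop
 endfacet
 facet normal -0.693 -0.131 -0.709
  outer loop
   vertex 2.2 0.4 1.7
   vertex 0.9 2.4 2.6
   vertex 1.9 3.6 1.4
  endloop
 endfacet
 facet normal -0.542 -0.129 -0.830
  outer loop
   vertex 2.2 0.4 1.7
   vertex 1.9 3.6 1.4
   vertex 4.0 1.2 0.4
  endloop
 endfacet
 facet normal -0.852 -0.516 -0.084
  outer loop
   vertex 2.2 0.4 1.7
   vertex 1.7 0.9 3.7
   vertex 0.9 2.4 2.6
  endloop
 endfacet
 facet normal 0.572 -0.750 0.331
  outer loop
   vertex 2.2 0.4 1.7
   vertex 4.0 1.2 0.4
   vertex 1.7 0.9 3.7
  endloop
 endfacet
 facet normal 0.606 0.693 -0.390
  outer loop
   vertex 2.5 3.3 1.8
   vertex 4.0 1.2 0.4
   vertex 1.9 3.6 1.4
  endloop
 endfacet
 facet normal 0.824 0.566 0.034
  outer loop
   vertex 2.5 3.3 1.8
   vertex 3.1 2.3 3.9
   vertex 4.0 1.2 0.4
  endloop
 endfacet
 facet normal 0.204 0.905 0.373
  outer loop
   vertex 2.5 3.3 1.8
   vertex 1.9 3.6 1.4
   vertex 3.1 2.3 3.9
  endloop
 endfacet
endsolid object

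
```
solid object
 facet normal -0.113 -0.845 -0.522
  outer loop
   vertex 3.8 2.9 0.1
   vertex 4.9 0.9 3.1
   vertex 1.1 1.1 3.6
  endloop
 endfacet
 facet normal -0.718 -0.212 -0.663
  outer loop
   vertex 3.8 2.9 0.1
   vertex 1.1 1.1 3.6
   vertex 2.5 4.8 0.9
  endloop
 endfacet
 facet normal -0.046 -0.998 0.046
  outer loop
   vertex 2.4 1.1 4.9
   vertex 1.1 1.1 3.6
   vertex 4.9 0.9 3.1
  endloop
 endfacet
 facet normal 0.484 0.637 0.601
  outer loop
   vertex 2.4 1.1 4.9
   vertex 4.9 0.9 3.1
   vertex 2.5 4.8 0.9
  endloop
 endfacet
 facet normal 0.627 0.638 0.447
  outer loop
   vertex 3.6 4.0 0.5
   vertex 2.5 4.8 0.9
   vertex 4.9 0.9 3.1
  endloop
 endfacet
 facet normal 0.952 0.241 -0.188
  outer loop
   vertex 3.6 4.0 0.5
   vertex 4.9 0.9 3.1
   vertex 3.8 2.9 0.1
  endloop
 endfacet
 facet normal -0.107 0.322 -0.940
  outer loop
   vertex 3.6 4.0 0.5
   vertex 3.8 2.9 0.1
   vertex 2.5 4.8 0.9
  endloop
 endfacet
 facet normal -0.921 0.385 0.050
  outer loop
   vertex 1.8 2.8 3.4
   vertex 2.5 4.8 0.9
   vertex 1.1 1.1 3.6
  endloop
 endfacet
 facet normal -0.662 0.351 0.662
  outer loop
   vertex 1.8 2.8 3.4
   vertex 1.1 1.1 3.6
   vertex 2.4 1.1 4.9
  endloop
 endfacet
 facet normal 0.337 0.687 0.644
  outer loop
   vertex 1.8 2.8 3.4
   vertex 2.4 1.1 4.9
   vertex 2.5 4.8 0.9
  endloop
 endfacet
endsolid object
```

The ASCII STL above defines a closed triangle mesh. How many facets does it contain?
10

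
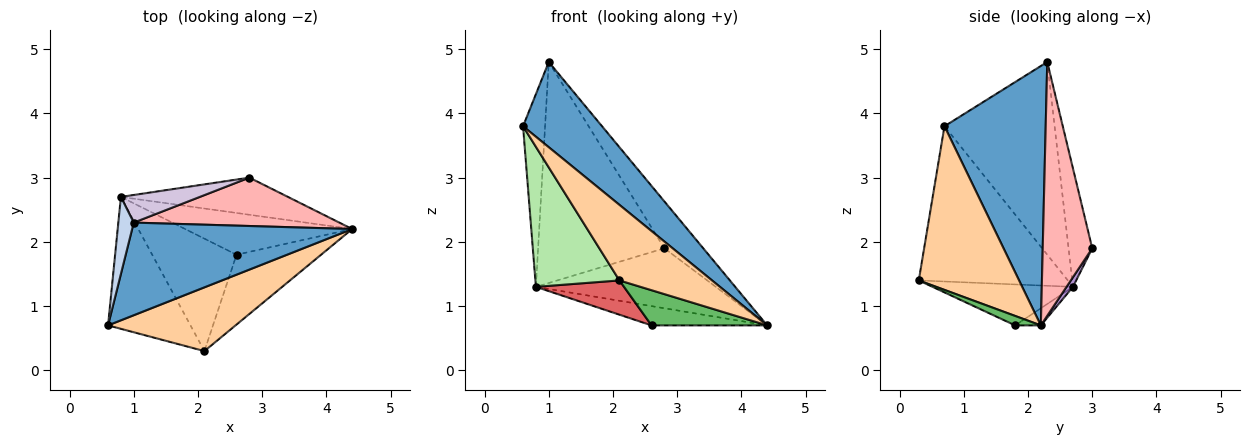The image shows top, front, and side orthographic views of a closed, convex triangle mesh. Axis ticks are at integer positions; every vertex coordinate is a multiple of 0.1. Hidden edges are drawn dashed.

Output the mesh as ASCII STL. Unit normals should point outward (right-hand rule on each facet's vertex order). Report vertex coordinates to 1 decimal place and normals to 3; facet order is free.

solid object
 facet normal 0.655 -0.511 0.556
  outer loop
   vertex 1.0 2.3 4.8
   vertex 0.6 0.7 3.8
   vertex 4.4 2.2 0.7
  endloop
 endfacet
 facet normal -0.978 0.196 0.078
  outer loop
   vertex 0.8 2.7 1.3
   vertex 0.6 0.7 3.8
   vertex 1.0 2.3 4.8
  endloop
 endfacet
 facet normal -0.093 0.417 -0.904
  outer loop
   vertex 0.8 2.7 1.3
   vertex 4.4 2.2 0.7
   vertex 2.6 1.8 0.7
  endloop
 endfacet
 facet normal 0.638 -0.589 0.497
  outer loop
   vertex 2.1 0.3 1.4
   vertex 4.4 2.2 0.7
   vertex 0.6 0.7 3.8
  endloop
 endfacet
 facet normal 0.100 -0.448 -0.889
  outer loop
   vertex 2.1 0.3 1.4
   vertex 2.6 1.8 0.7
   vertex 4.4 2.2 0.7
  endloop
 endfacet
 facet normal -0.791 -0.446 -0.420
  outer loop
   vertex 2.1 0.3 1.4
   vertex 0.6 0.7 3.8
   vertex 0.8 2.7 1.3
  endloop
 endfacet
 facet normal -0.421 -0.264 -0.868
  outer loop
   vertex 2.1 0.3 1.4
   vertex 0.8 2.7 1.3
   vertex 2.6 1.8 0.7
  endloop
 endfacet
 facet normal 0.663 0.521 0.537
  outer loop
   vertex 2.8 3.0 1.9
   vertex 1.0 2.3 4.8
   vertex 4.4 2.2 0.7
  endloop
 endfacet
 facet normal 0.030 0.850 -0.526
  outer loop
   vertex 2.8 3.0 1.9
   vertex 4.4 2.2 0.7
   vertex 0.8 2.7 1.3
  endloop
 endfacet
 facet normal -0.183 0.976 0.122
  outer loop
   vertex 2.8 3.0 1.9
   vertex 0.8 2.7 1.3
   vertex 1.0 2.3 4.8
  endloop
 endfacet
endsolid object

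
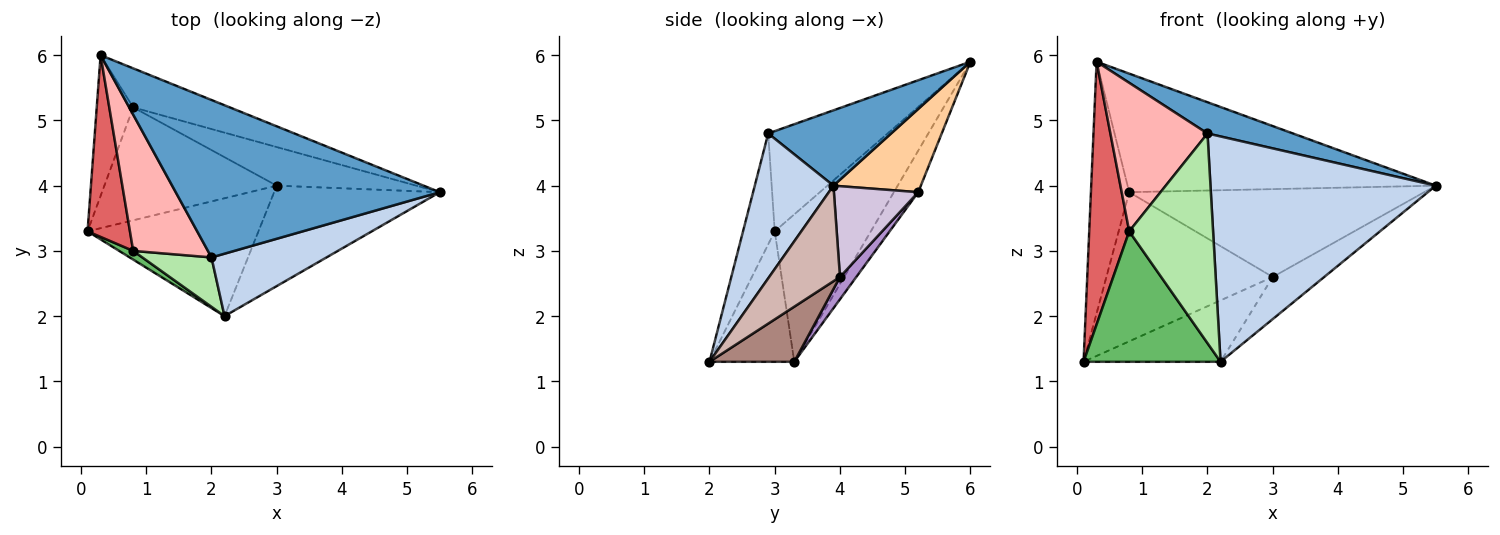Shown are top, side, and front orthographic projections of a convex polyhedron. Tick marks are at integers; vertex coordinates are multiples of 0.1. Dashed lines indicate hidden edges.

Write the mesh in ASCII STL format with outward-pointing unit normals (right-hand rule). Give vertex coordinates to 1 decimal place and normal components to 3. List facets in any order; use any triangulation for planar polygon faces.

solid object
 facet normal 0.269 -0.187 0.945
  outer loop
   vertex 2.0 2.9 4.8
   vertex 5.5 3.9 4.0
   vertex 0.3 6.0 5.9
  endloop
 endfacet
 facet normal 0.319 -0.913 0.253
  outer loop
   vertex 2.0 2.9 4.8
   vertex 2.2 2.0 1.3
   vertex 5.5 3.9 4.0
  endloop
 endfacet
 facet normal -0.486 0.763 -0.427
  outer loop
   vertex 0.8 5.2 3.9
   vertex 0.1 3.3 1.3
   vertex 0.3 6.0 5.9
  endloop
 endfacet
 facet normal 0.260 0.917 -0.302
  outer loop
   vertex 0.8 5.2 3.9
   vertex 0.3 6.0 5.9
   vertex 5.5 3.9 4.0
  endloop
 endfacet
 facet normal -0.526 -0.849 0.057
  outer loop
   vertex 0.8 3.0 3.3
   vertex 0.1 3.3 1.3
   vertex 2.2 2.0 1.3
  endloop
 endfacet
 facet normal -0.345 -0.914 0.215
  outer loop
   vertex 0.8 3.0 3.3
   vertex 2.2 2.0 1.3
   vertex 2.0 2.9 4.8
  endloop
 endfacet
 facet normal -0.892 -0.371 0.257
  outer loop
   vertex 0.8 3.0 3.3
   vertex 0.3 6.0 5.9
   vertex 0.1 3.3 1.3
  endloop
 endfacet
 facet normal -0.672 -0.546 0.501
  outer loop
   vertex 0.8 3.0 3.3
   vertex 2.0 2.9 4.8
   vertex 0.3 6.0 5.9
  endloop
 endfacet
 facet normal 0.078 0.795 -0.602
  outer loop
   vertex 3.0 4.0 2.6
   vertex 0.1 3.3 1.3
   vertex 0.8 5.2 3.9
  endloop
 endfacet
 facet normal 0.253 0.886 -0.389
  outer loop
   vertex 3.0 4.0 2.6
   vertex 0.8 5.2 3.9
   vertex 5.5 3.9 4.0
  endloop
 endfacet
 facet normal 0.275 0.444 -0.853
  outer loop
   vertex 3.0 4.0 2.6
   vertex 2.2 2.0 1.3
   vertex 0.1 3.3 1.3
  endloop
 endfacet
 facet normal 0.470 0.341 -0.814
  outer loop
   vertex 3.0 4.0 2.6
   vertex 5.5 3.9 4.0
   vertex 2.2 2.0 1.3
  endloop
 endfacet
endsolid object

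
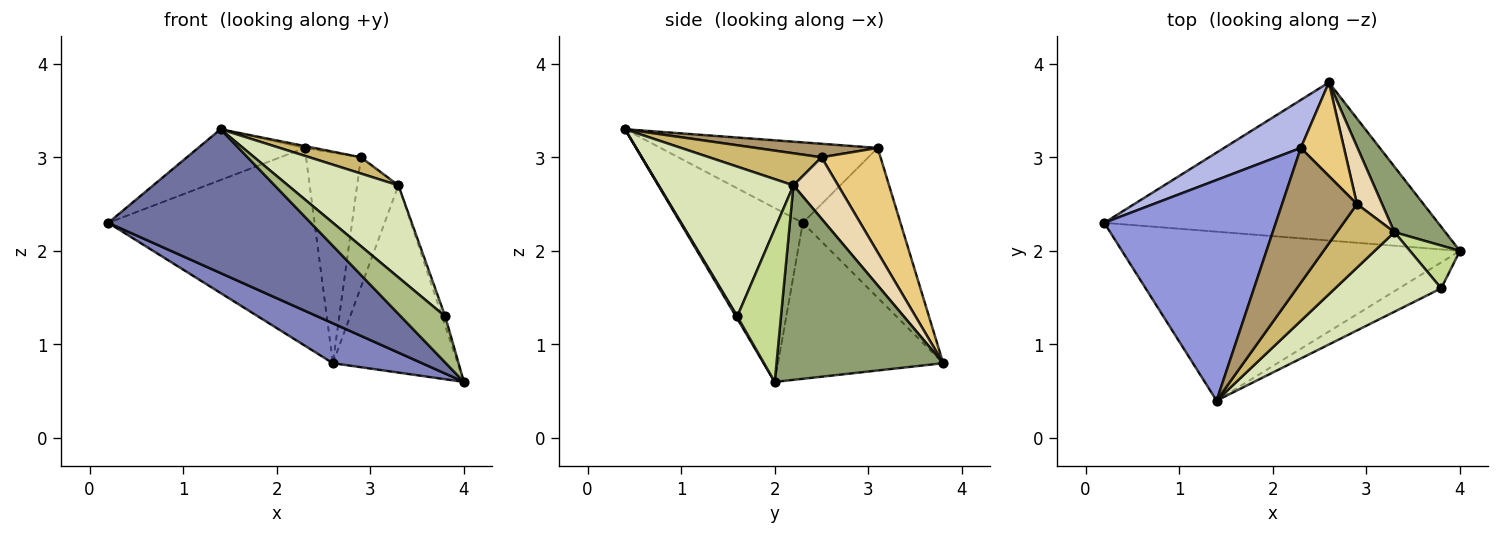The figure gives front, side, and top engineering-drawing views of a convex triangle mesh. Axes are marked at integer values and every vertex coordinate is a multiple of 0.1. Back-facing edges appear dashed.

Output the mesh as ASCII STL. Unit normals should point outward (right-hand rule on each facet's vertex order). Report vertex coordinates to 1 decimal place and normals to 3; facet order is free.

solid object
 facet normal -0.365 -0.604 -0.709
  outer loop
   vertex 1.4 0.4 3.3
   vertex 0.2 2.3 2.3
   vertex 4.0 2.0 0.6
  endloop
 endfacet
 facet normal -0.413 -0.223 -0.883
  outer loop
   vertex 2.6 3.8 0.8
   vertex 4.0 2.0 0.6
   vertex 0.2 2.3 2.3
  endloop
 endfacet
 facet normal -0.415 0.204 0.886
  outer loop
   vertex 2.3 3.1 3.1
   vertex 0.2 2.3 2.3
   vertex 1.4 0.4 3.3
  endloop
 endfacet
 facet normal -0.418 0.883 0.214
  outer loop
   vertex 2.3 3.1 3.1
   vertex 2.6 3.8 0.8
   vertex 0.2 2.3 2.3
  endloop
 endfacet
 facet normal 0.783 0.587 0.205
  outer loop
   vertex 3.3 2.2 2.7
   vertex 4.0 2.0 0.6
   vertex 2.6 3.8 0.8
  endloop
 endfacet
 facet normal 0.027 -0.871 -0.490
  outer loop
   vertex 3.8 1.6 1.3
   vertex 1.4 0.4 3.3
   vertex 4.0 2.0 0.6
  endloop
 endfacet
 facet normal 0.948 0.068 0.310
  outer loop
   vertex 3.8 1.6 1.3
   vertex 4.0 2.0 0.6
   vertex 3.3 2.2 2.7
  endloop
 endfacet
 facet normal 0.678 -0.556 0.480
  outer loop
   vertex 3.8 1.6 1.3
   vertex 3.3 2.2 2.7
   vertex 1.4 0.4 3.3
  endloop
 endfacet
 facet normal 0.178 0.014 0.984
  outer loop
   vertex 2.9 2.5 3.0
   vertex 2.3 3.1 3.1
   vertex 1.4 0.4 3.3
  endloop
 endfacet
 facet normal 0.476 -0.218 0.852
  outer loop
   vertex 2.9 2.5 3.0
   vertex 1.4 0.4 3.3
   vertex 3.3 2.2 2.7
  endloop
 endfacet
 facet normal 0.700 0.652 0.290
  outer loop
   vertex 2.9 2.5 3.0
   vertex 2.6 3.8 0.8
   vertex 2.3 3.1 3.1
  endloop
 endfacet
 facet normal 0.703 0.650 0.288
  outer loop
   vertex 2.9 2.5 3.0
   vertex 3.3 2.2 2.7
   vertex 2.6 3.8 0.8
  endloop
 endfacet
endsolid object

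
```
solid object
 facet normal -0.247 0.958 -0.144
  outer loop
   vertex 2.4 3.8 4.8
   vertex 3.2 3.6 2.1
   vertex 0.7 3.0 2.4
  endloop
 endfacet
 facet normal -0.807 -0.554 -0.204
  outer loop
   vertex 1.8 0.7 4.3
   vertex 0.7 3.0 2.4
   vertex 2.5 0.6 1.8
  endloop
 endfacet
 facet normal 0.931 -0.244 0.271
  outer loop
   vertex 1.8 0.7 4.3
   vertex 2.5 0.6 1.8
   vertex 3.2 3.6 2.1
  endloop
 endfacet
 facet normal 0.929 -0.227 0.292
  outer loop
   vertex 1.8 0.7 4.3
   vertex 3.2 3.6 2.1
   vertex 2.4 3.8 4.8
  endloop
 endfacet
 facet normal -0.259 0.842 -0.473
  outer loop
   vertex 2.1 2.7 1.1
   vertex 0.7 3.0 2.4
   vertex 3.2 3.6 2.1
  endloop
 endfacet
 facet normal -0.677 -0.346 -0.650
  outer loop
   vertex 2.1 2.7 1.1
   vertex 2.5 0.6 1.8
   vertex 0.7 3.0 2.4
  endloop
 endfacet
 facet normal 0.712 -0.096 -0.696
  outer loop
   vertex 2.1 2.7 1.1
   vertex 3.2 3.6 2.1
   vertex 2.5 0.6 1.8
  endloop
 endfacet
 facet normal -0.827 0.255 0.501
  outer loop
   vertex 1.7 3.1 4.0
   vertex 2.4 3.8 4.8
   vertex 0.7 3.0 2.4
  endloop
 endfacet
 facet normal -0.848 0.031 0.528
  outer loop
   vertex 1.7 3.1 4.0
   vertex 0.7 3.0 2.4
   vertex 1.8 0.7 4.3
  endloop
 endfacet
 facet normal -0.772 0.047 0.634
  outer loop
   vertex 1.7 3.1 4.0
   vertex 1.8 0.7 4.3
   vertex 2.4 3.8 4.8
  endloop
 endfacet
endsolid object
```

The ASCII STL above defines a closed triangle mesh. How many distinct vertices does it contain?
7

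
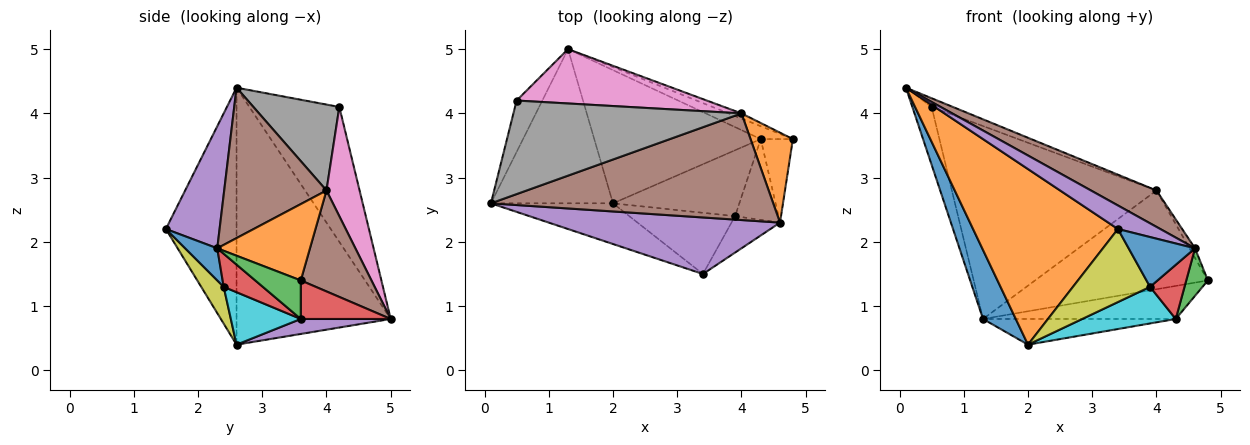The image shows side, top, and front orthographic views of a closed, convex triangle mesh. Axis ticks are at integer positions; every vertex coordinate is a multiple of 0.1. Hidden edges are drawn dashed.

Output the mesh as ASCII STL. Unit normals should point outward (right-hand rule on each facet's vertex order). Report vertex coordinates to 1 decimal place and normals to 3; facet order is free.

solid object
 facet normal -0.887 -0.189 -0.421
  outer loop
   vertex 2.0 2.6 0.4
   vertex 0.1 2.6 4.4
   vertex 1.3 5.0 0.8
  endloop
 endfacet
 facet normal -0.429 -0.880 -0.204
  outer loop
   vertex 3.4 1.5 2.2
   vertex 0.1 2.6 4.4
   vertex 2.0 2.6 0.4
  endloop
 endfacet
 facet normal -0.961 0.206 -0.183
  outer loop
   vertex 0.5 4.2 4.1
   vertex 1.3 5.0 0.8
   vertex 0.1 2.6 4.4
  endloop
 endfacet
 facet normal 0.399 0.855 -0.332
  outer loop
   vertex 4.3 3.6 0.8
   vertex 1.3 5.0 0.8
   vertex 4.8 3.6 1.4
  endloop
 endfacet
 facet normal 0.088 0.189 -0.978
  outer loop
   vertex 4.3 3.6 0.8
   vertex 2.0 2.6 0.4
   vertex 1.3 5.0 0.8
  endloop
 endfacet
 facet normal 0.378 0.925 -0.048
  outer loop
   vertex 4.0 4.0 2.8
   vertex 4.8 3.6 1.4
   vertex 1.3 5.0 0.8
  endloop
 endfacet
 facet normal 0.154 0.951 0.268
  outer loop
   vertex 4.0 4.0 2.8
   vertex 1.3 5.0 0.8
   vertex 0.5 4.2 4.1
  endloop
 endfacet
 facet normal 0.351 0.087 0.932
  outer loop
   vertex 4.0 4.0 2.8
   vertex 0.5 4.2 4.1
   vertex 0.1 2.6 4.4
  endloop
 endfacet
 facet normal 0.218 -0.748 -0.627
  outer loop
   vertex 3.9 2.4 1.3
   vertex 3.4 1.5 2.2
   vertex 2.0 2.6 0.4
  endloop
 endfacet
 facet normal 0.341 -0.456 -0.822
  outer loop
   vertex 3.9 2.4 1.3
   vertex 2.0 2.6 0.4
   vertex 4.3 3.6 0.8
  endloop
 endfacet
 facet normal 0.364 -0.752 -0.550
  outer loop
   vertex 4.6 2.3 1.9
   vertex 3.4 1.5 2.2
   vertex 3.9 2.4 1.3
  endloop
 endfacet
 facet normal 0.873 0.052 0.484
  outer loop
   vertex 4.6 2.3 1.9
   vertex 4.8 3.6 1.4
   vertex 4.0 4.0 2.8
  endloop
 endfacet
 facet normal 0.722 -0.342 -0.601
  outer loop
   vertex 4.6 2.3 1.9
   vertex 4.3 3.6 0.8
   vertex 4.8 3.6 1.4
  endloop
 endfacet
 facet normal 0.534 -0.471 -0.702
  outer loop
   vertex 4.6 2.3 1.9
   vertex 3.9 2.4 1.3
   vertex 4.3 3.6 0.8
  endloop
 endfacet
 facet normal 0.438 -0.346 0.830
  outer loop
   vertex 4.6 2.3 1.9
   vertex 0.1 2.6 4.4
   vertex 3.4 1.5 2.2
  endloop
 endfacet
 facet normal 0.450 -0.288 0.845
  outer loop
   vertex 4.6 2.3 1.9
   vertex 4.0 4.0 2.8
   vertex 0.1 2.6 4.4
  endloop
 endfacet
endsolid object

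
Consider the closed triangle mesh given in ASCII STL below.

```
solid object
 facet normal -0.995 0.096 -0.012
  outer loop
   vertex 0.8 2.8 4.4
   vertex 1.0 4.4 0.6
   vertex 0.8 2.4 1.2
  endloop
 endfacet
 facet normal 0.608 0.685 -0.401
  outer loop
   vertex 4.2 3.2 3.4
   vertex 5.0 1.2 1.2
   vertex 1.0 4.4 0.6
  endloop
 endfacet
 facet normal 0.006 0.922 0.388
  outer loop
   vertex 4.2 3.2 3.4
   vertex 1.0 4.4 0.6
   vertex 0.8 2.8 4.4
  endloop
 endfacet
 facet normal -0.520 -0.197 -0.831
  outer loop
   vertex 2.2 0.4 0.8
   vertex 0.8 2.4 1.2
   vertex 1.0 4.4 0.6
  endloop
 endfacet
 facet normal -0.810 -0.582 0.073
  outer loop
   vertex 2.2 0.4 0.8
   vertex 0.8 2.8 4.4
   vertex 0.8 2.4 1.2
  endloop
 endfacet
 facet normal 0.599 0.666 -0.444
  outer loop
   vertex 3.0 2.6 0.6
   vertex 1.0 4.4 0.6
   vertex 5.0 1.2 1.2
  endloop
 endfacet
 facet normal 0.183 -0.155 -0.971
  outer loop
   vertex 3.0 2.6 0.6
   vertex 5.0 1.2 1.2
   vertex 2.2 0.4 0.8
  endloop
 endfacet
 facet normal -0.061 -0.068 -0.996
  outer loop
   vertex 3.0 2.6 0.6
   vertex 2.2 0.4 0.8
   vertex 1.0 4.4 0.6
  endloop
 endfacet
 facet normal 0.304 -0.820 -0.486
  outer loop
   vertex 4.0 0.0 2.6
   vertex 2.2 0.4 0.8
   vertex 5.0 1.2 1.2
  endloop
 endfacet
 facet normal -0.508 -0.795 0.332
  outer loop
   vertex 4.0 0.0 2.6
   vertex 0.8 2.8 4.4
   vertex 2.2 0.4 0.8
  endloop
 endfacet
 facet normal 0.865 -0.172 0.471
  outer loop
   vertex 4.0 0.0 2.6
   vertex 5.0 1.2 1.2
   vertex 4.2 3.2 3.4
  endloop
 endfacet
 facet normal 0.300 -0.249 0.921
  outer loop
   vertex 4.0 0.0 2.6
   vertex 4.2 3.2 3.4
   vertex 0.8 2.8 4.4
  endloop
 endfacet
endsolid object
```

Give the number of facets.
12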